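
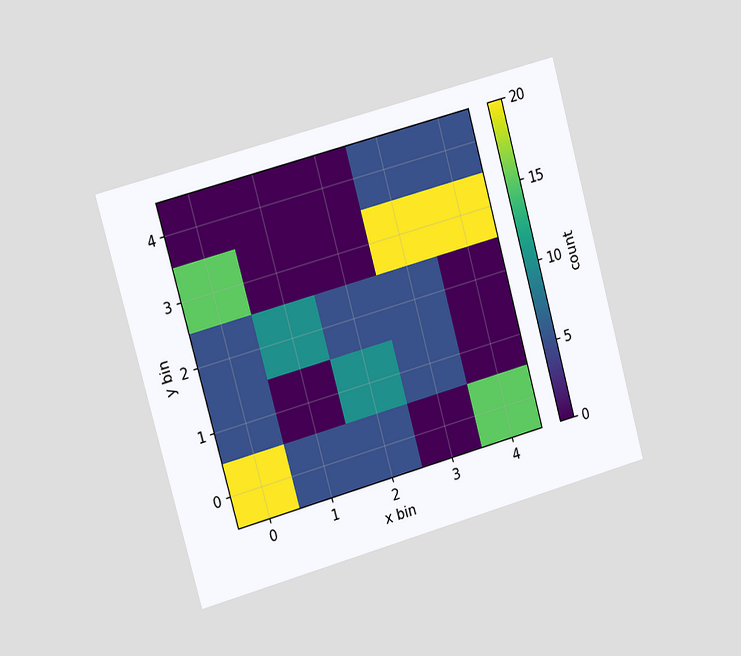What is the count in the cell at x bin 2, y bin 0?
The chart is tilted about 15° counter-clockwise and viewed slightly from the left. Matching the cell (2, 0) against the colorbar gives 5.

5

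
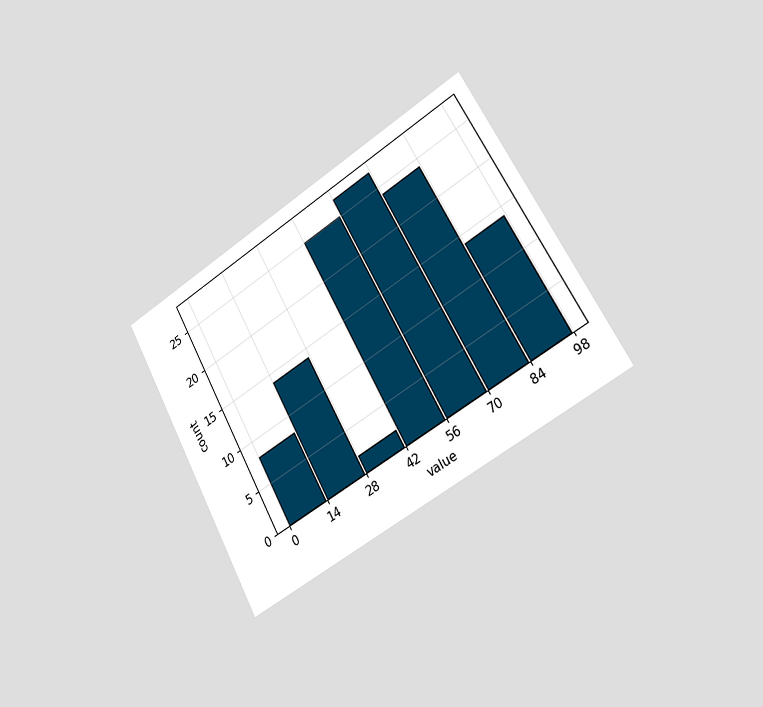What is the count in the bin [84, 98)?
14

The chart is tilted about 29° counter-clockwise and viewed slightly from the right. The [84, 98) bin has height 14.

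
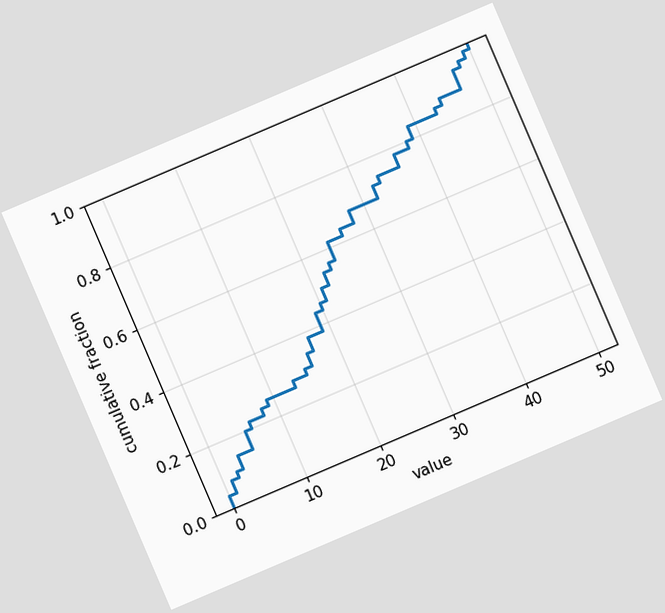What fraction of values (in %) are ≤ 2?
10%

The chart is tilted about 23° counter-clockwise. At x=2 the ECDF step is at 10%.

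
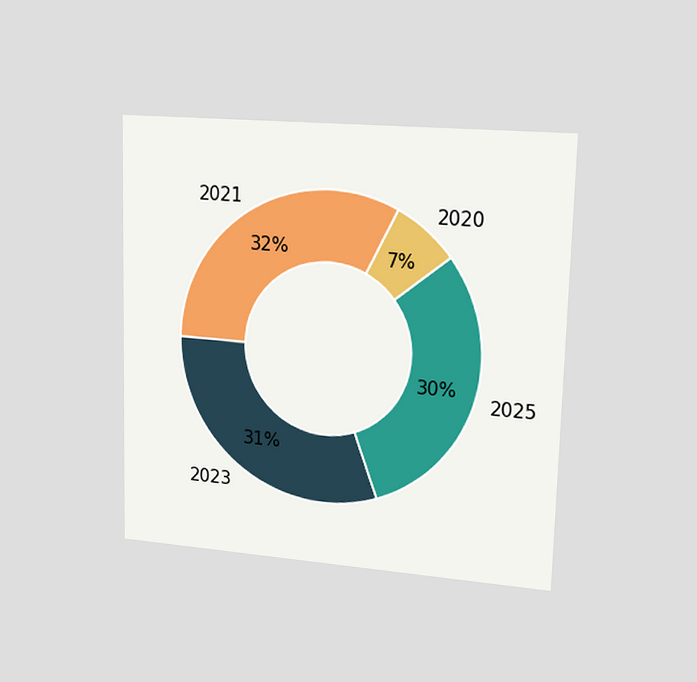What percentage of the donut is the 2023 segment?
31%

The chart is viewed slightly from the right. The 2023 segment takes up 31% of the ring.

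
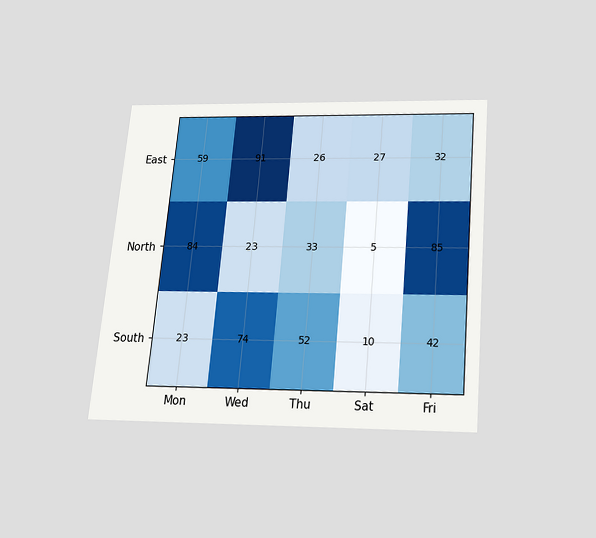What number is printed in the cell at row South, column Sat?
10

The chart is tilted about 5° clockwise and viewed slightly from below. The (South, Sat) cell reads 10.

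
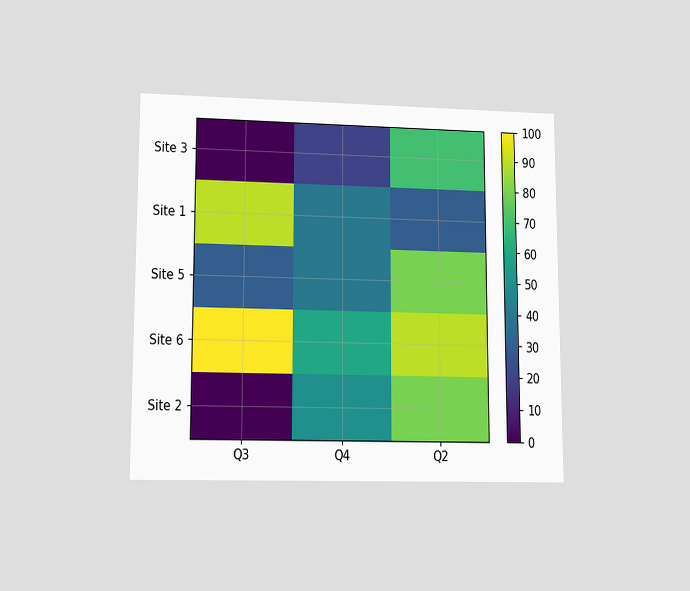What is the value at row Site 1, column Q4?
The chart is viewed at a slight angle. Matching cell (Site 1, Q4) against the colorbar gives 40.

40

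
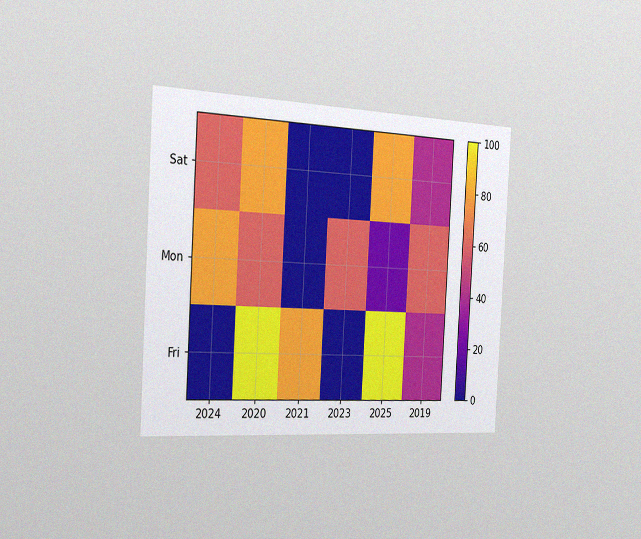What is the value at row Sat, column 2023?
0

The chart is tilted about 3° clockwise and viewed slightly from the left, with some photo noise. Matching cell (Sat, 2023) against the colorbar gives 0.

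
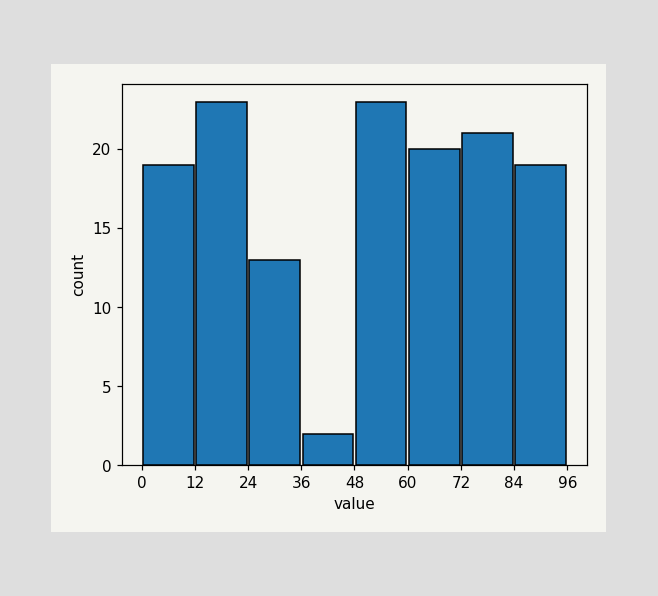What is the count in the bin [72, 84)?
The [72, 84) bin has height 21.

21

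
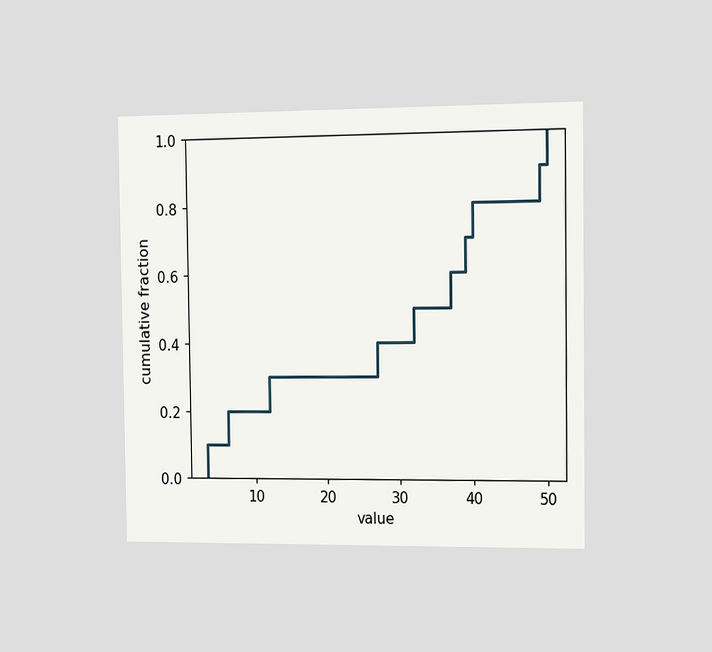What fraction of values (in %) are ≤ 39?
70%

The chart is viewed slightly from the right. At x=39 the ECDF step is at 70%.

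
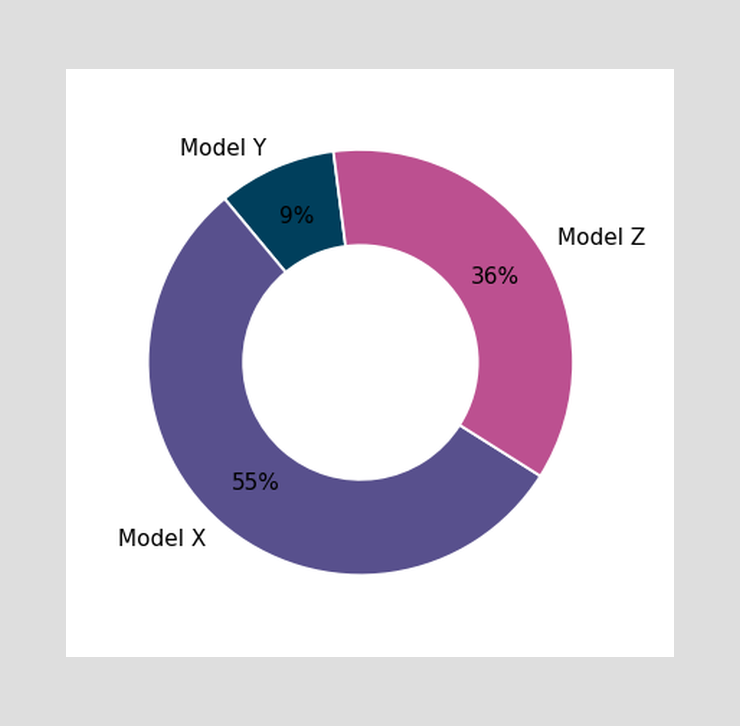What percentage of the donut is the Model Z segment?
36%

The Model Z segment takes up 36% of the ring.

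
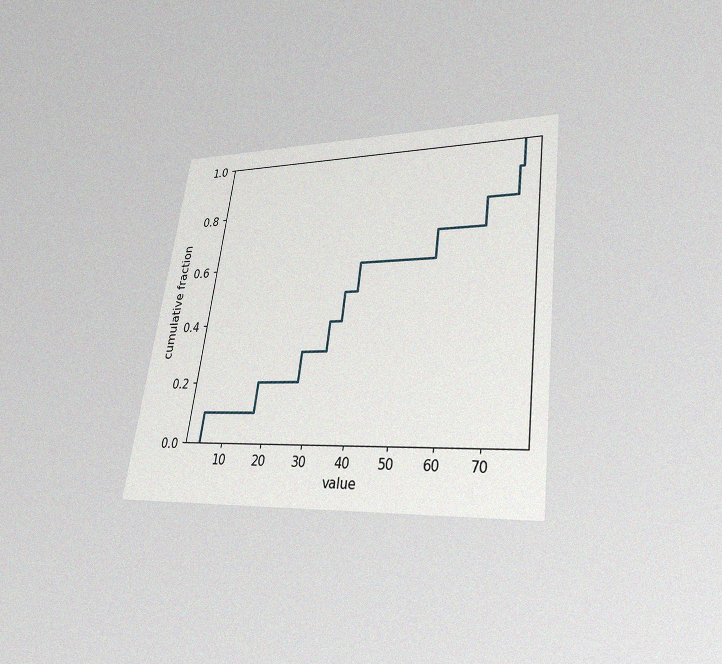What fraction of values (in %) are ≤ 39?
60%

The chart is tilted about 8° clockwise and viewed slightly from below, with some photo noise. At x=39 the ECDF step is at 60%.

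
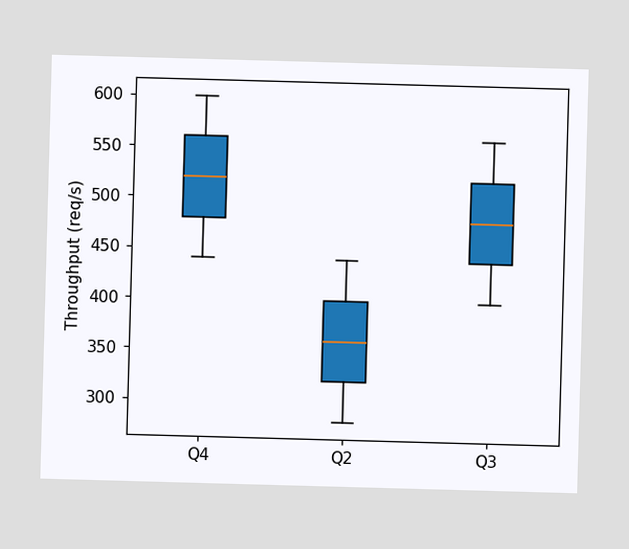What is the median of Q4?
The median line in the Q4 box sits at 520req/s.

520req/s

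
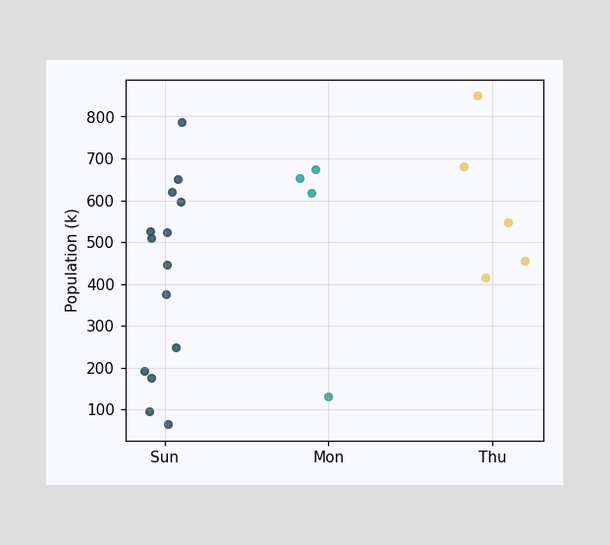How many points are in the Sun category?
Counting the markers in the Sun column gives 14.

14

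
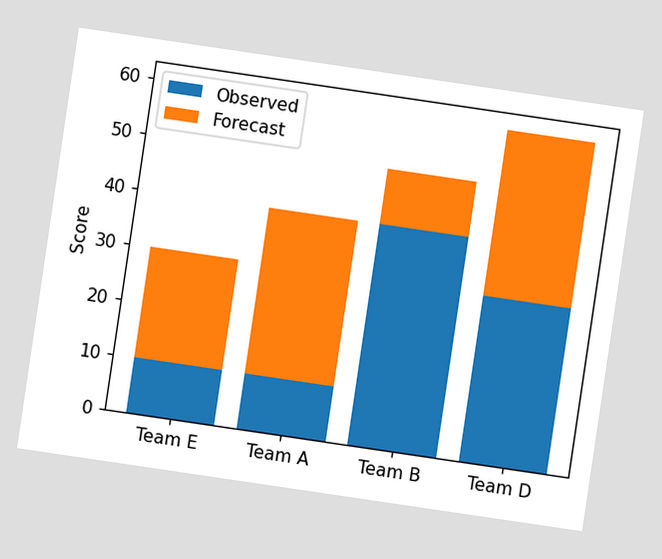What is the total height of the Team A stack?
40

The chart is tilted about 8° clockwise. The Team A stack's top reaches 40 on the y-axis.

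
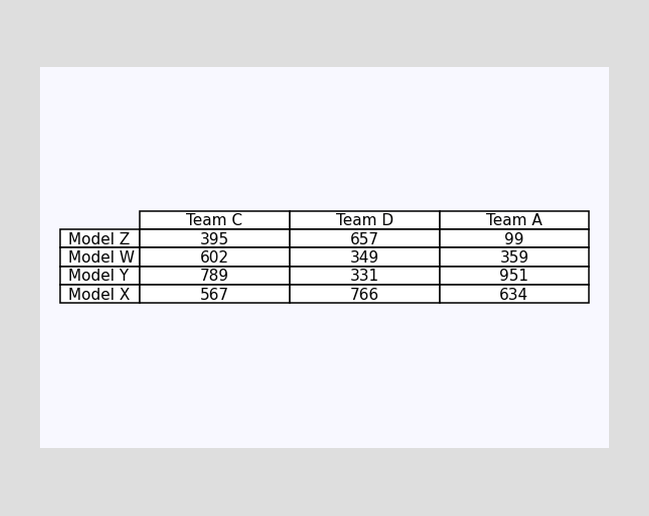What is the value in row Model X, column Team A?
634

The (Model X, Team A) cell reads 634.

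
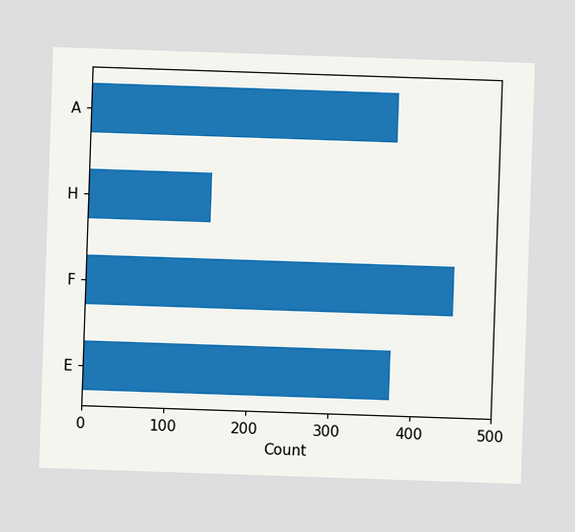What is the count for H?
150

Reading along the chart's x-axis, the H bar reaches 150.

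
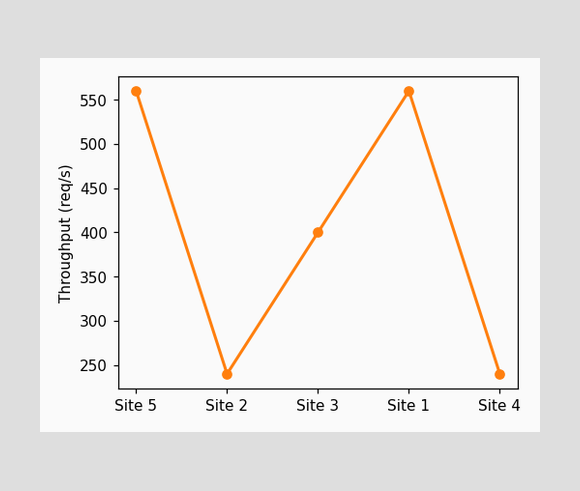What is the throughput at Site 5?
560req/s

At Site 5, the line is at 560req/s.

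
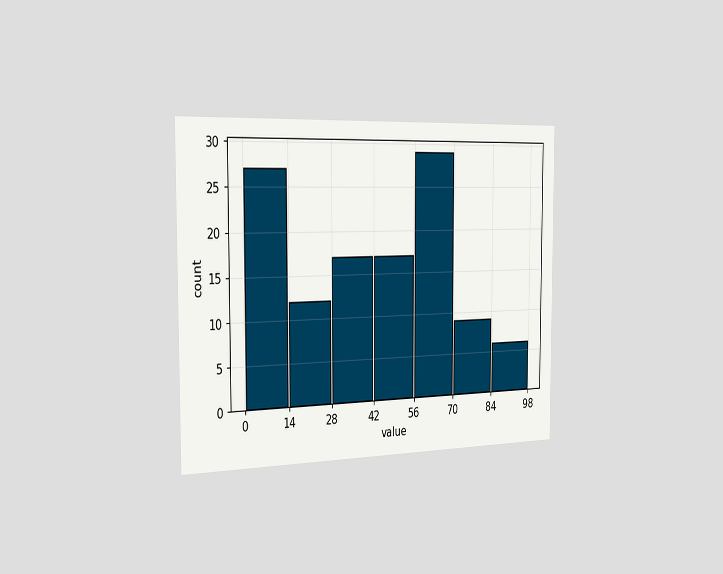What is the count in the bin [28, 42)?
The chart is viewed slightly from the left. The [28, 42) bin has height 17.

17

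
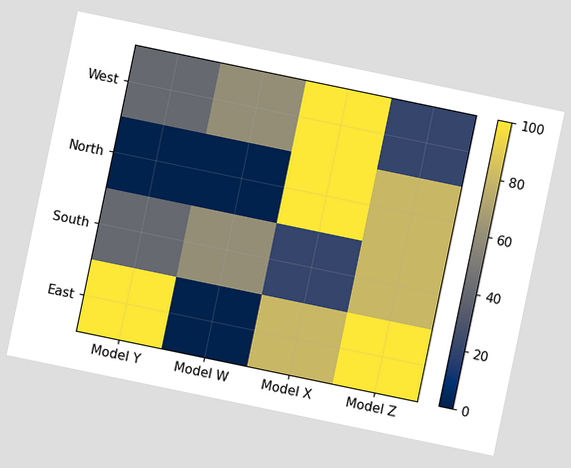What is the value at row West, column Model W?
The chart is tilted about 12° clockwise. Matching cell (West, Model W) against the colorbar gives 60.

60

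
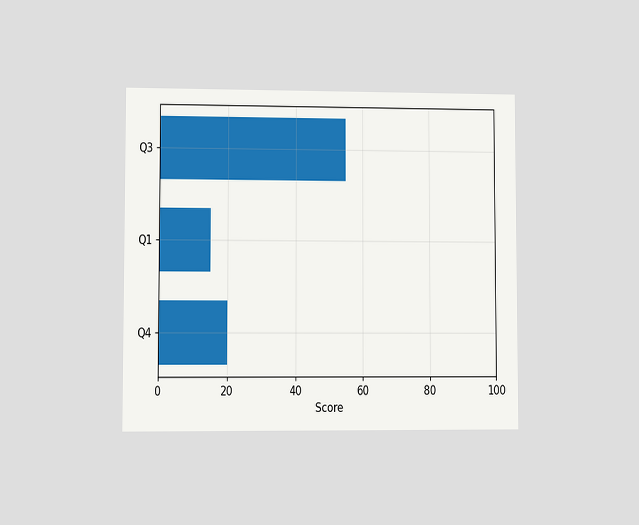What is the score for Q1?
15

The chart is viewed at a slight angle. Reading along the chart's x-axis, the Q1 bar reaches 15.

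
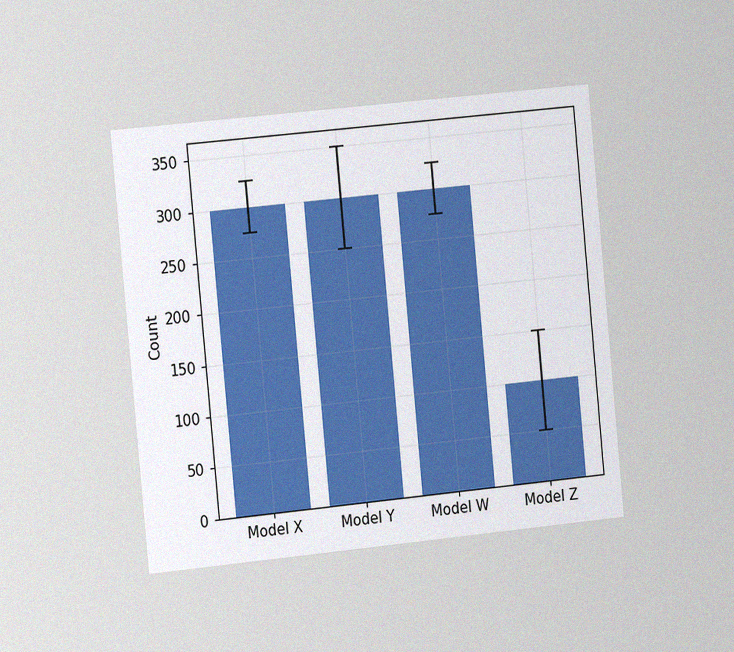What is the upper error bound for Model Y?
350

The chart is tilted about 5° counter-clockwise and viewed slightly from the left, with some photo noise. The Model Y bar's upper whisker reaches 350.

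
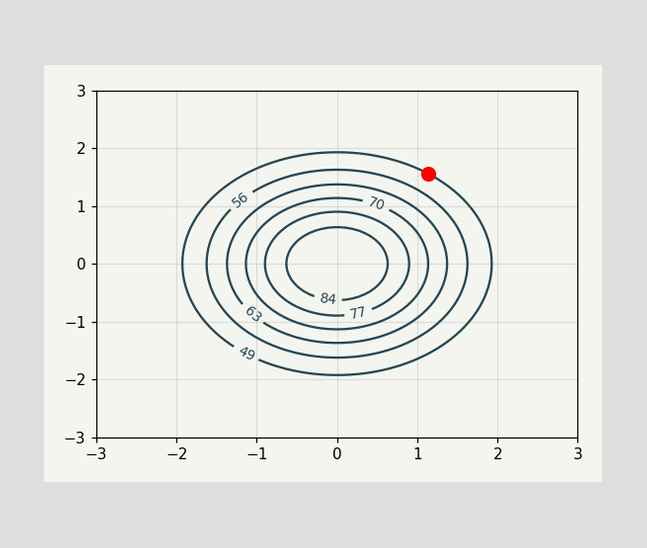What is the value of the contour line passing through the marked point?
The marked point sits on the contour labelled 49.

49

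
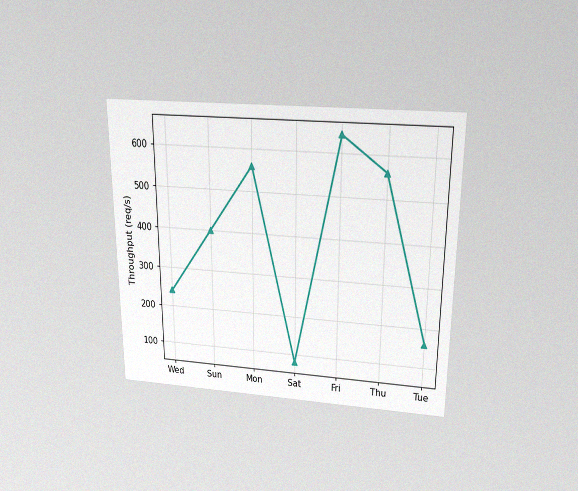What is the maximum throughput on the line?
The chart is viewed slightly from above, with some photo noise. The highest point is at Fri, and reading across to the y-axis gives 640req/s.

640req/s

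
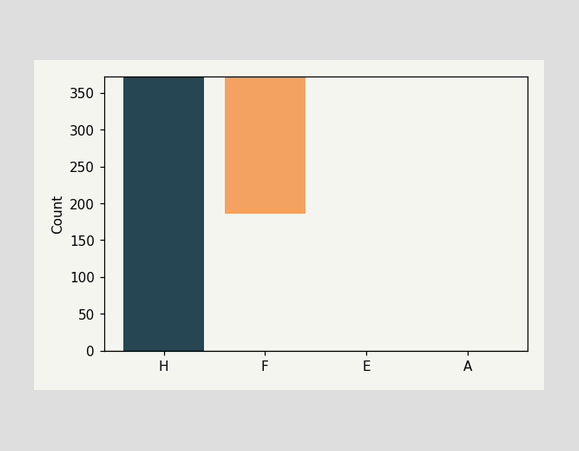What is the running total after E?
After E the running total reaches 186.

186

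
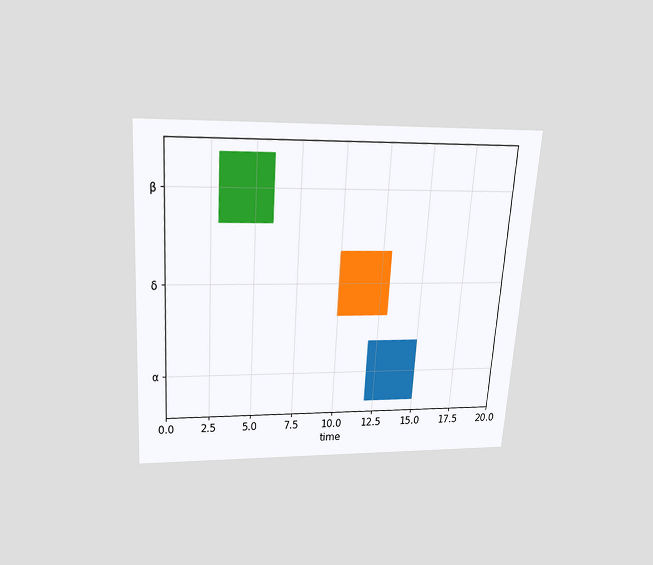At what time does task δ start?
10

The chart is tilted about 4° clockwise and viewed slightly from above. The δ bar begins at t=10.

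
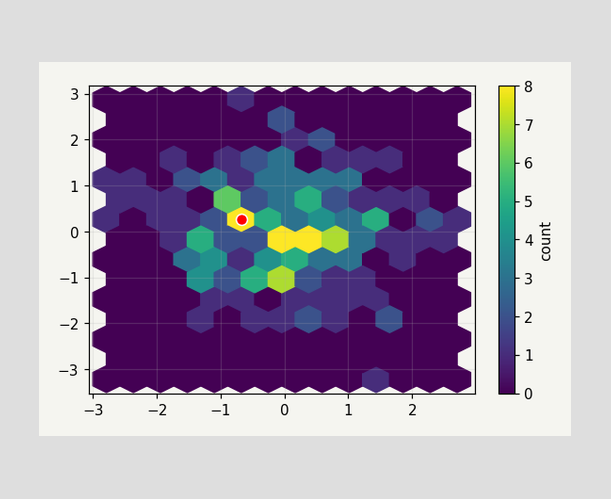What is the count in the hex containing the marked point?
The marked hex reads 8 on the colorbar.

8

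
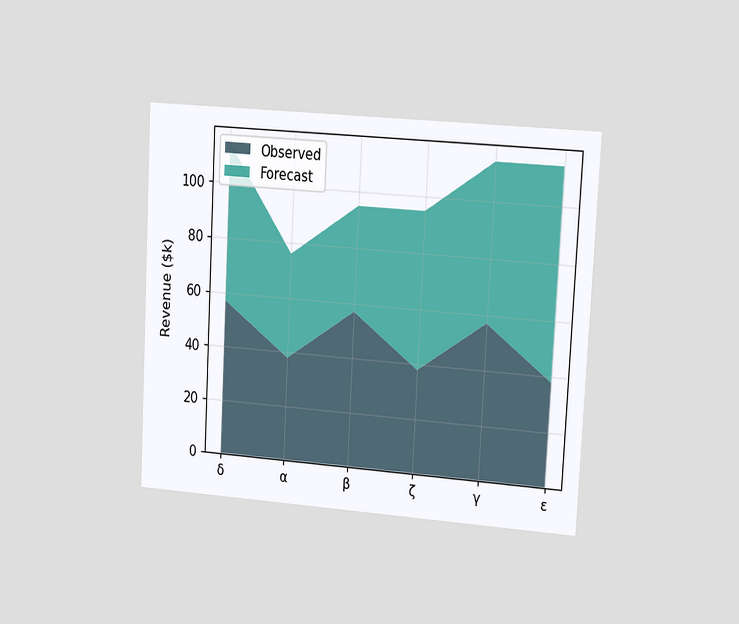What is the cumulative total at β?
$95k

The chart is tilted about 3° clockwise and viewed slightly from the right. The stacked total at β reaches $95k.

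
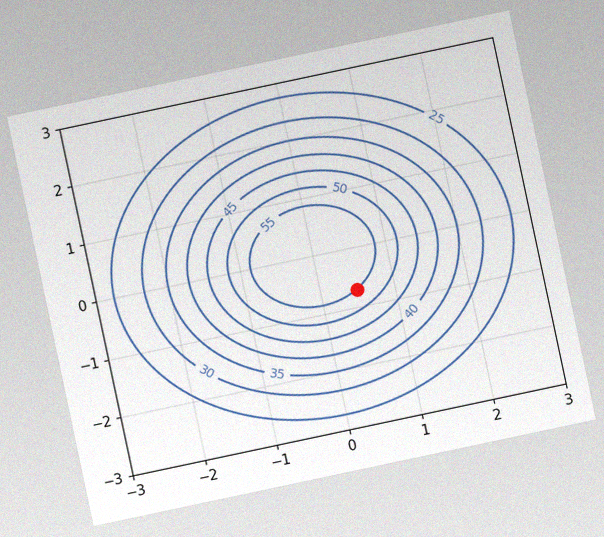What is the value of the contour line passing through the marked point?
55

The chart is tilted about 12° counter-clockwise, with some photo noise. The marked point sits on the contour labelled 55.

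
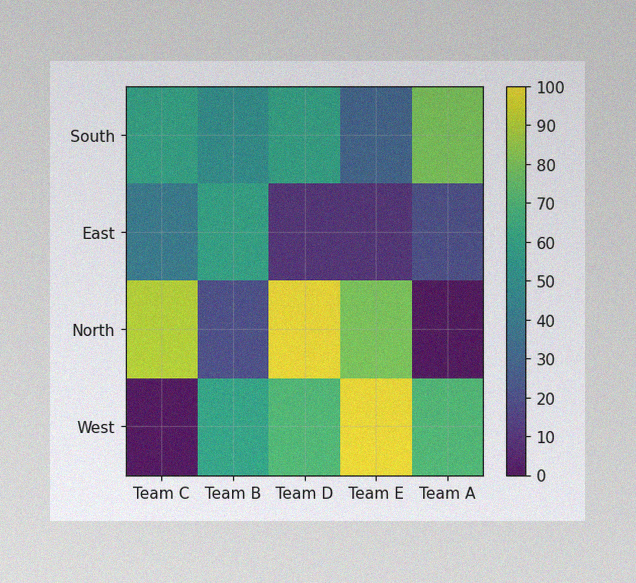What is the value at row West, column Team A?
The image has some photo noise and uneven lighting. Matching cell (West, Team A) against the colorbar gives 70.

70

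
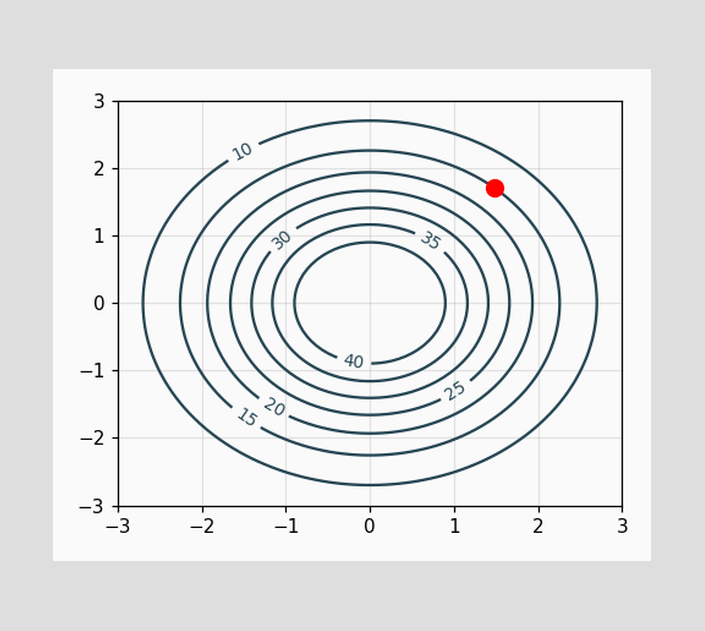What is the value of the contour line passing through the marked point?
The marked point sits on the contour labelled 15.

15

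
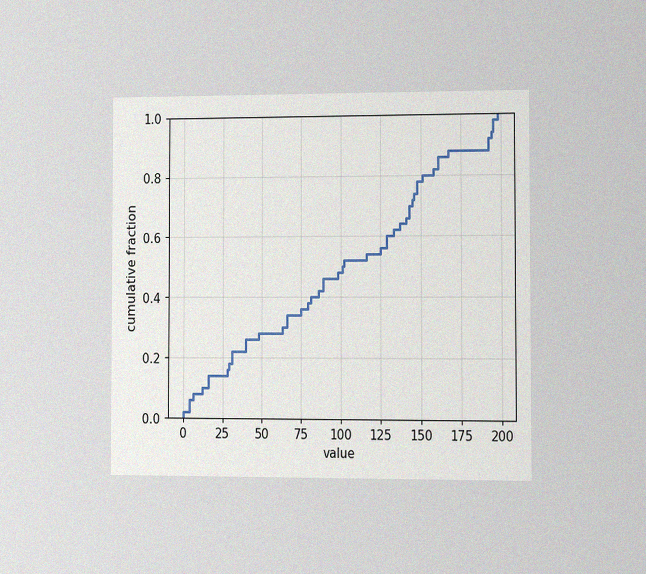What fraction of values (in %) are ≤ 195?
The chart is viewed at a slight angle, with some photo noise. At x=195 the ECDF step is at 98%.

98%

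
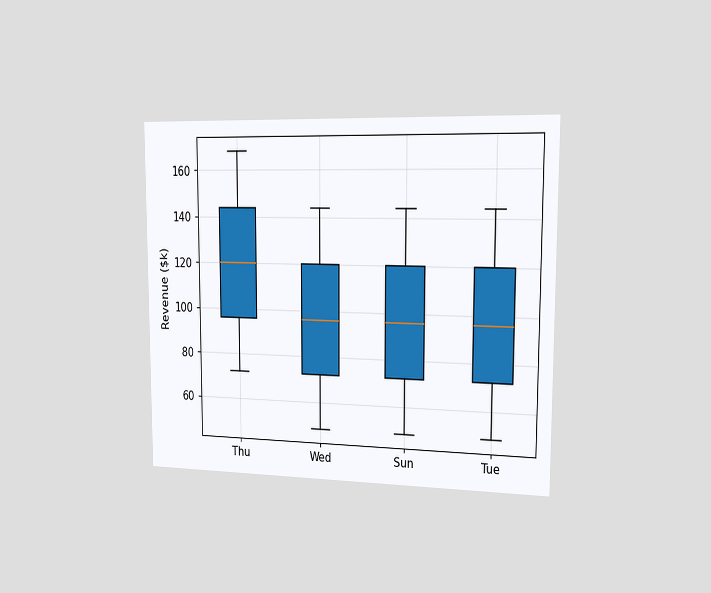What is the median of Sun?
$96k

The chart is viewed slightly from the right. The median line in the Sun box sits at $96k.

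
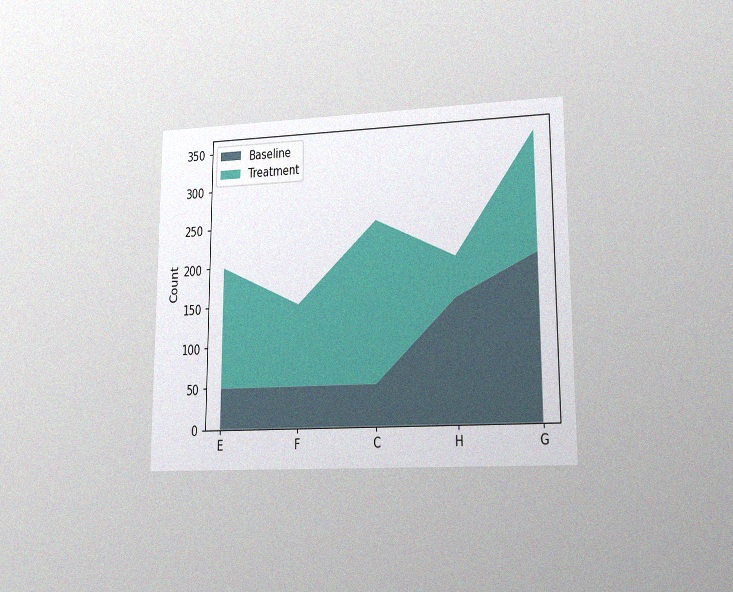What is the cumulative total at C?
The chart is viewed at a slight angle, with some photo noise. The stacked total at C reaches 250.

250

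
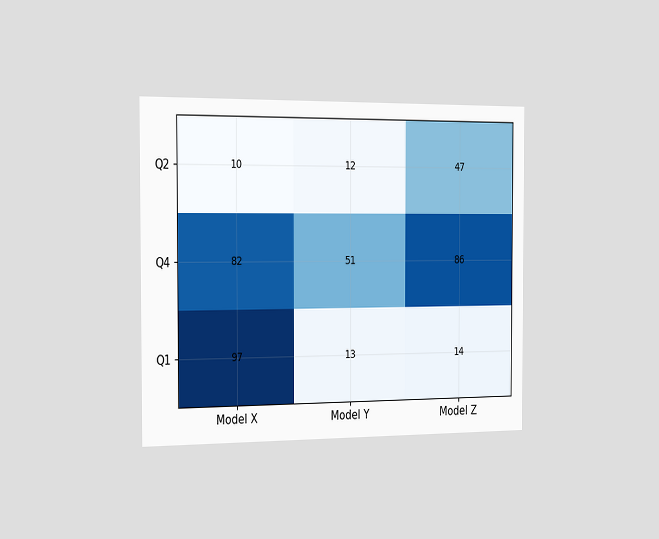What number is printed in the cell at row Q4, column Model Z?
86

The chart is viewed slightly from the left. The (Q4, Model Z) cell reads 86.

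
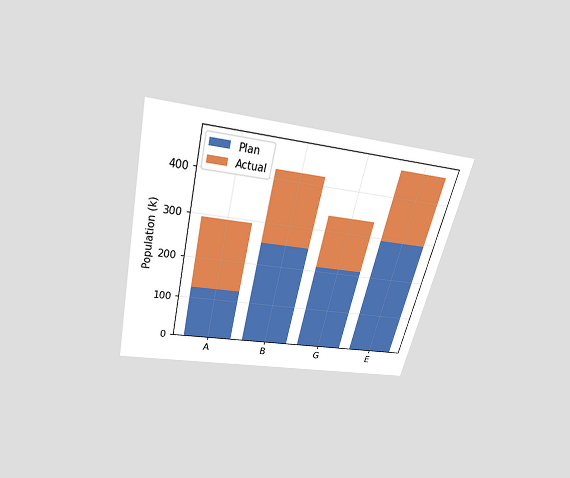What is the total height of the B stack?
The chart is tilted about 14° clockwise and viewed slightly from above. The B stack's top reaches 420k on the y-axis.

420k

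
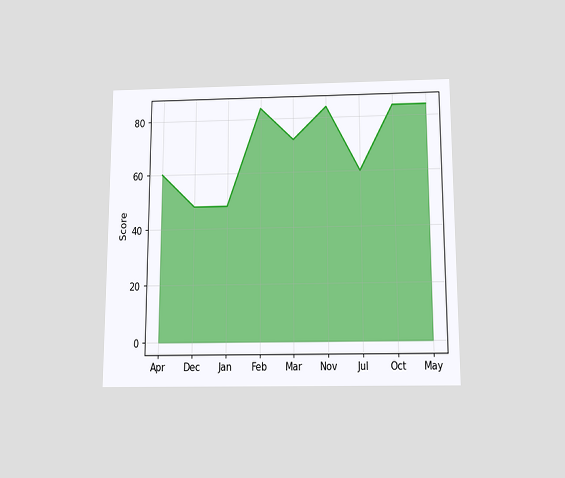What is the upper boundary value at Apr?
60

The chart is viewed slightly from below. At Apr the upper boundary is at 60.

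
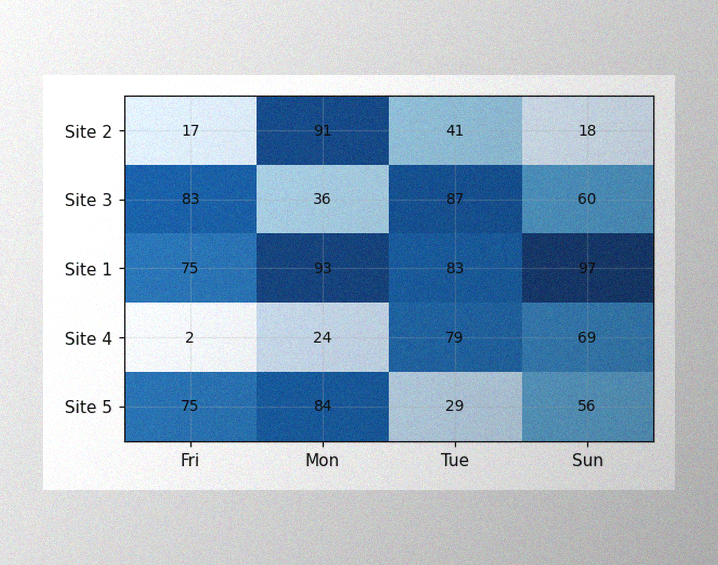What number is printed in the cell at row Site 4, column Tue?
The image has some photo noise and uneven lighting. The (Site 4, Tue) cell reads 79.

79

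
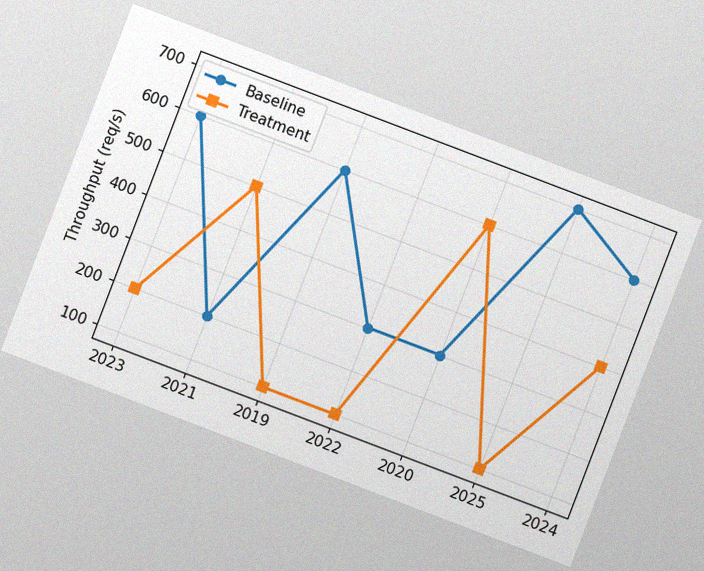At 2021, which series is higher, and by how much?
The chart is tilted about 21° clockwise, with some photo noise. At 2021, Treatment sits above the other line by 300req/s.

Treatment, by 300req/s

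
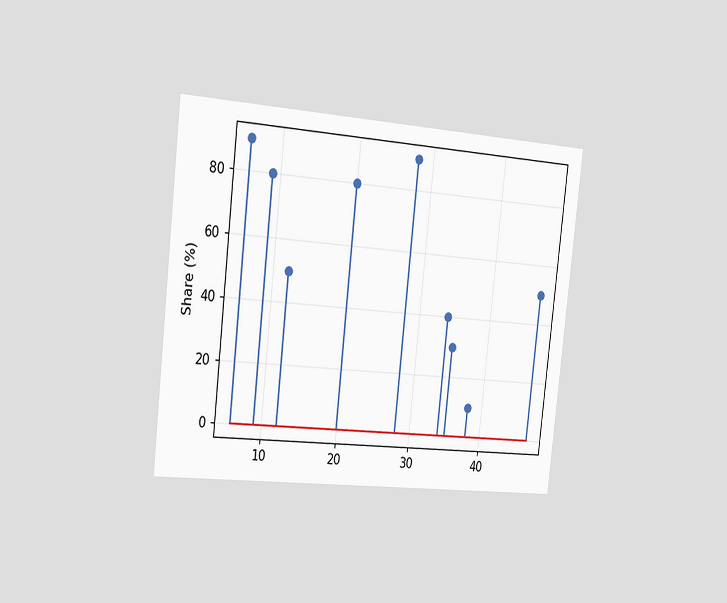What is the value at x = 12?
The chart is tilted about 6° clockwise and viewed slightly from the left. The stem at x=12 reaches 50%.

50%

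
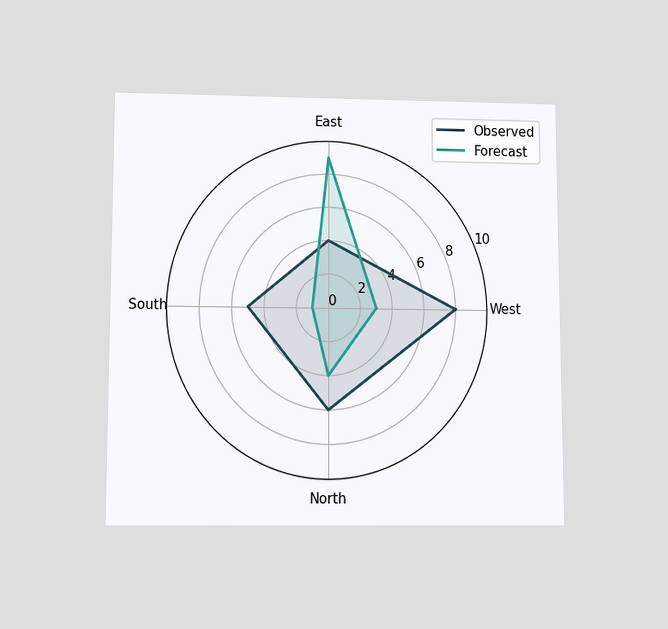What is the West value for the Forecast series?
3

The chart is viewed slightly from below. On the West axis, Forecast reaches 3.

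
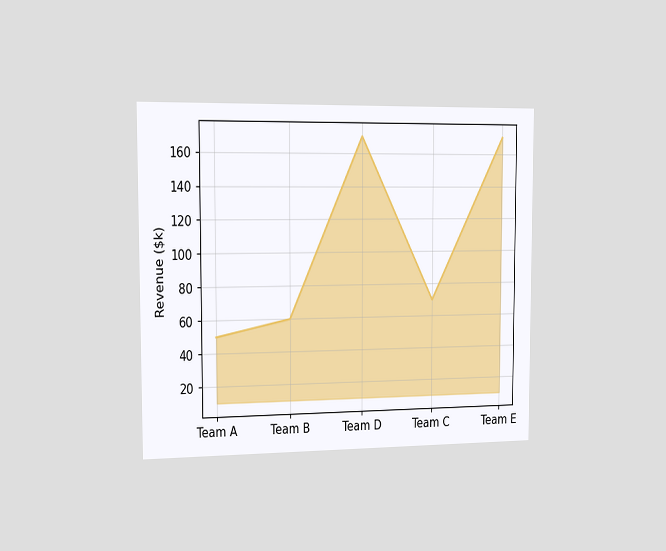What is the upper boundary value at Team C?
$70k

The chart is viewed slightly from the left. At Team C the upper boundary is at $70k.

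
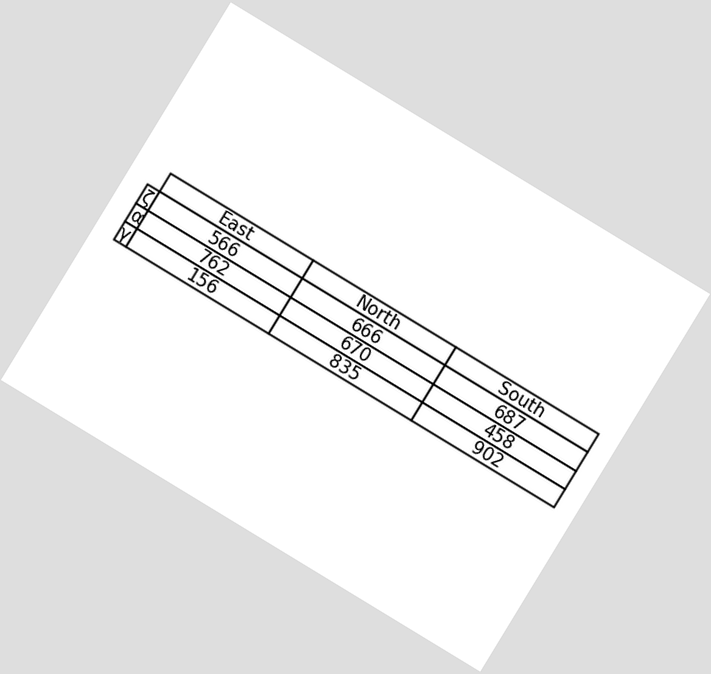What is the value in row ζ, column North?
The chart is tilted about 31° clockwise. The (ζ, North) cell reads 666.

666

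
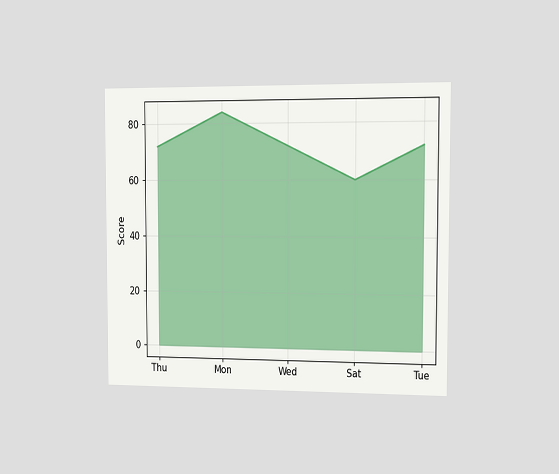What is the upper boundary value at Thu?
The chart is viewed slightly from the right. At Thu the upper boundary is at 72.

72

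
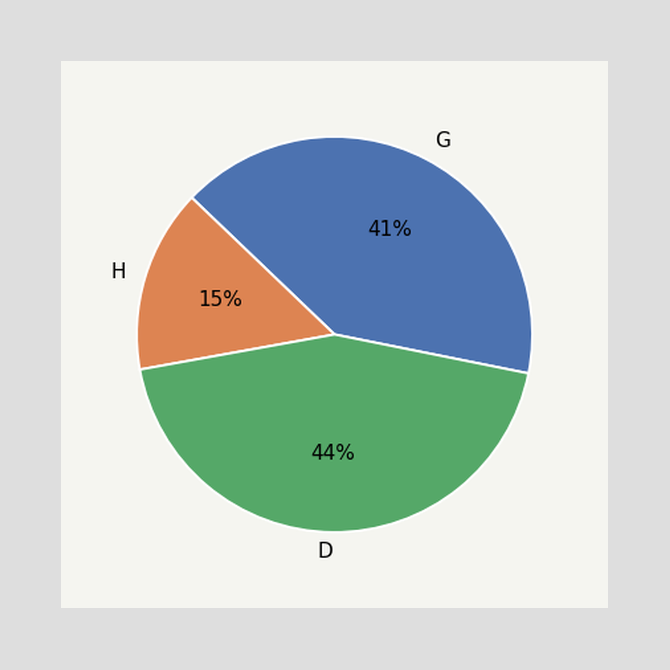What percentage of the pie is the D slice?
The D slice takes up 44% of the pie.

44%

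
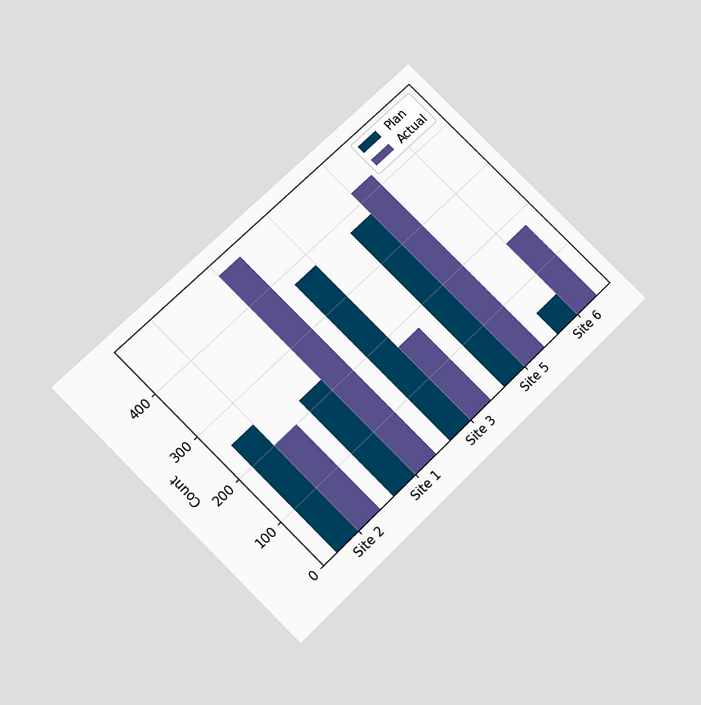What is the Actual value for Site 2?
The chart is tilted about 45° counter-clockwise and viewed slightly from below. The Actual bar at Site 2 reaches 200 on the y-axis.

200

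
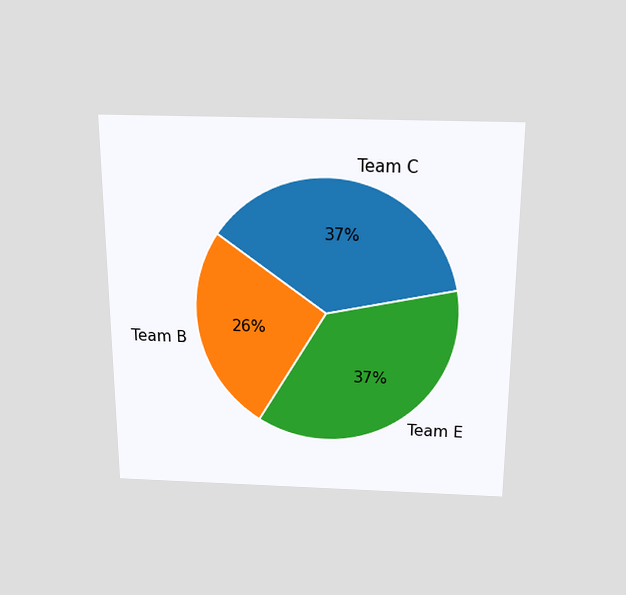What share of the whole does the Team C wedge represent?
37%

The chart is viewed slightly from above. The Team C slice takes up 37% of the pie.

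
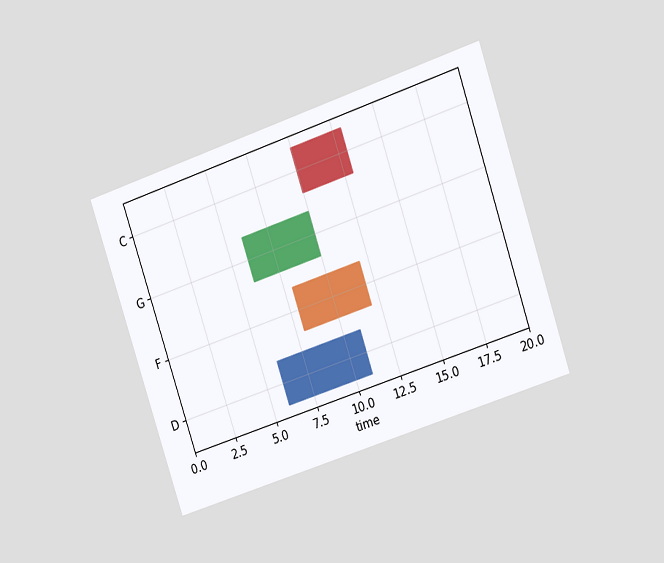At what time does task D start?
6

The chart is tilted about 18° counter-clockwise and viewed at a slight angle. The D bar begins at t=6.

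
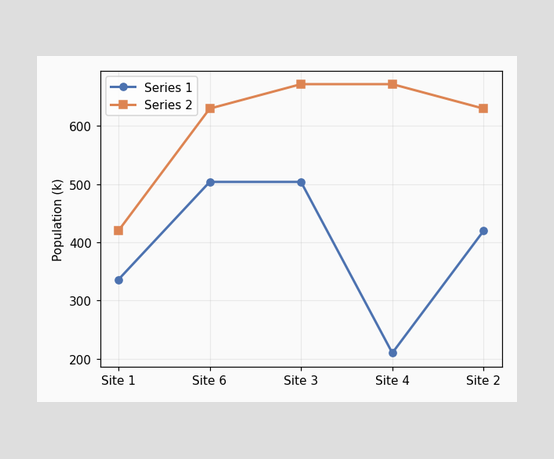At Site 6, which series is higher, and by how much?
Series 2, by 126k

At Site 6, Series 2 sits above the other line by 126k.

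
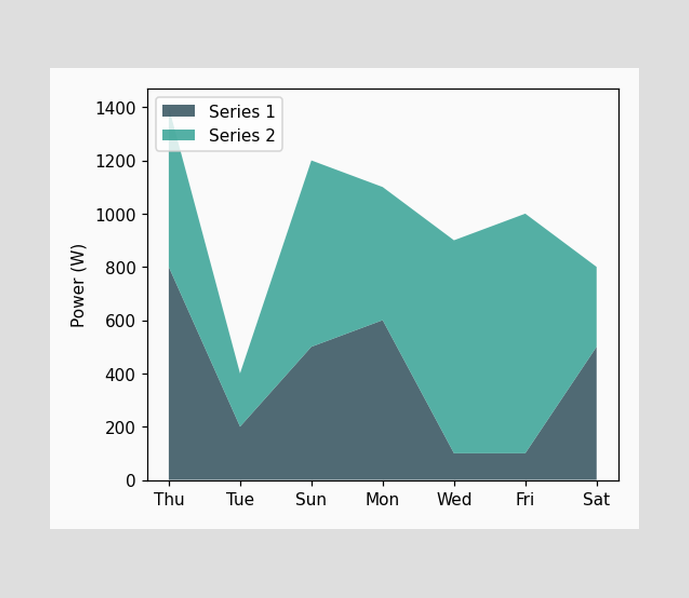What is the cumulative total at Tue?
400W

The stacked total at Tue reaches 400W.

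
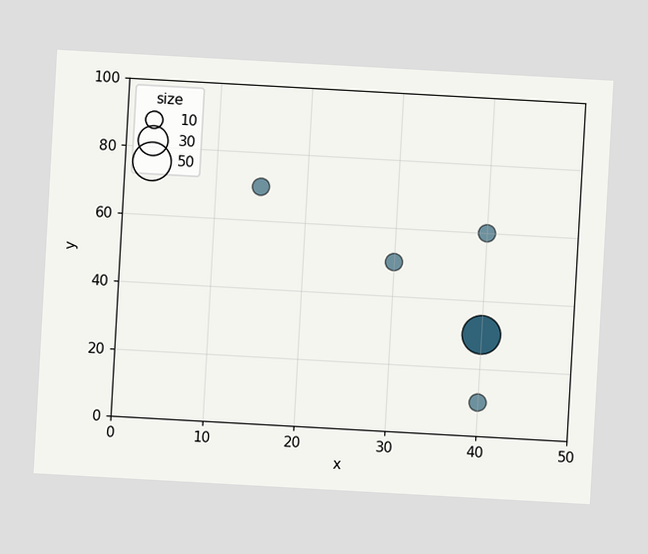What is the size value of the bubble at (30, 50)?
The chart is tilted about 3° clockwise. Matching the bubble at (30, 50) against the size legend gives 10.

10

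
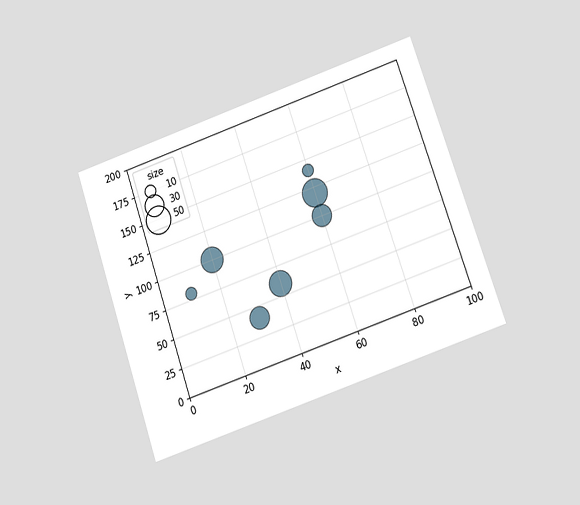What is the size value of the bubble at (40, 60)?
The chart is tilted about 19° counter-clockwise and viewed at a slight angle. Matching the bubble at (40, 60) against the size legend gives 40.

40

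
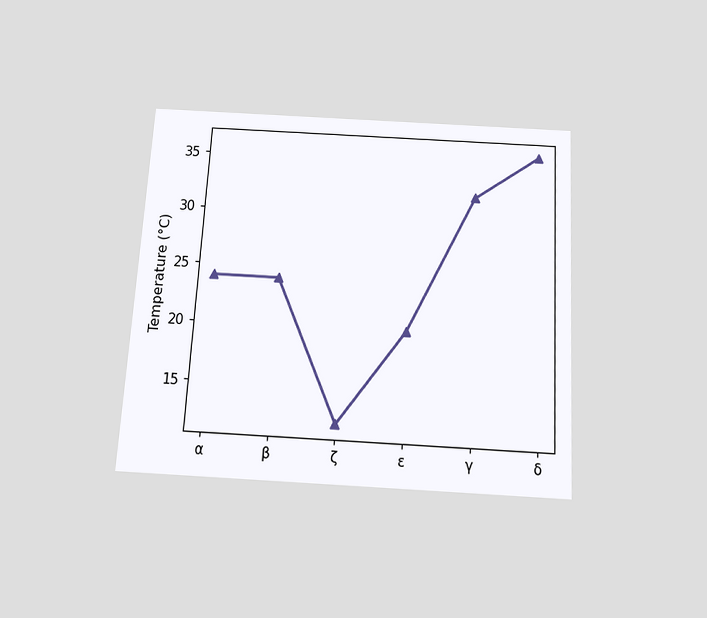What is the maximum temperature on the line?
The chart is tilted about 3° clockwise and viewed slightly from below. The highest point is at δ, and reading across to the y-axis gives 36°C.

36°C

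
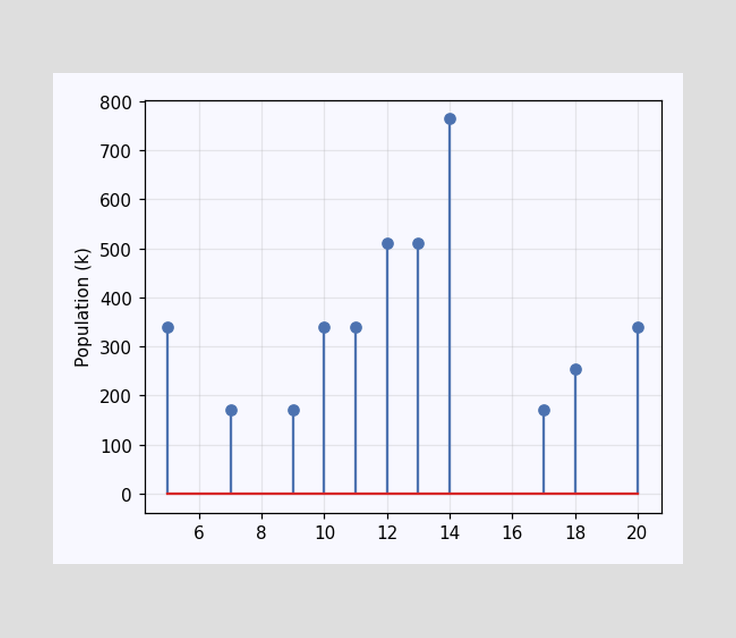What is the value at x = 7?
The stem at x=7 reaches 170k.

170k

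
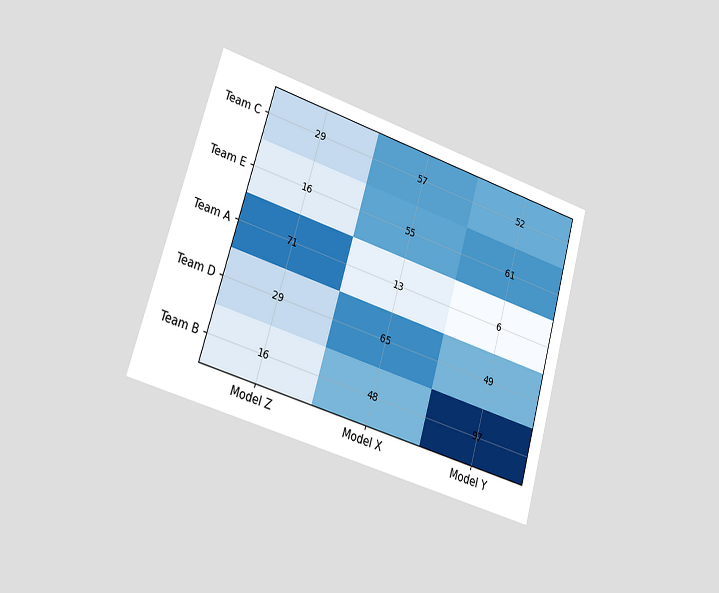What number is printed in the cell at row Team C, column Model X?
57

The chart is tilted about 16° clockwise and viewed slightly from the left. The (Team C, Model X) cell reads 57.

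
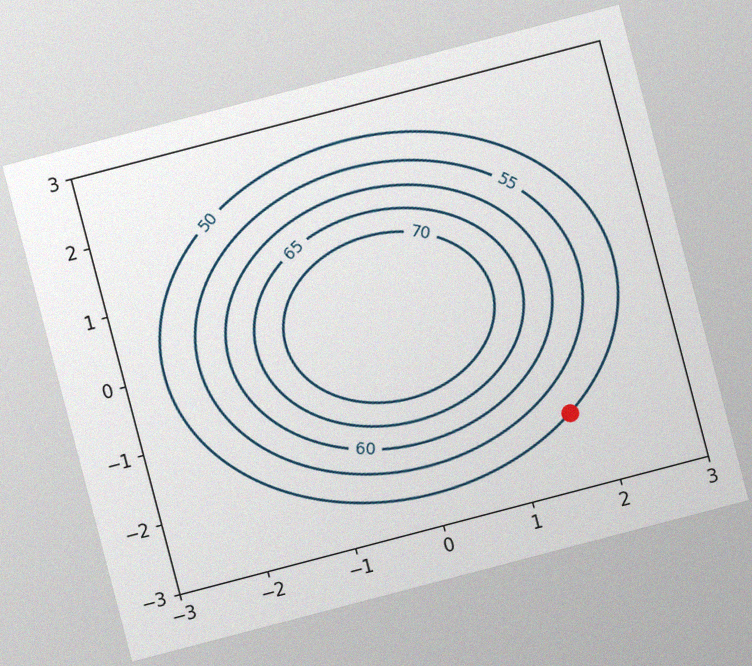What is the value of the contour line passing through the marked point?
50

The chart is tilted about 15° counter-clockwise, with some photo noise. The marked point sits on the contour labelled 50.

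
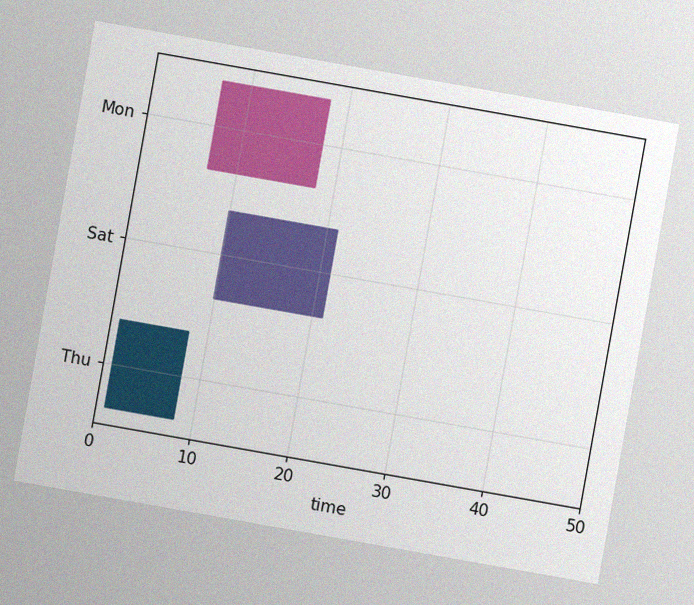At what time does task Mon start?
The chart is tilted about 10° clockwise, with some photo noise. The Mon bar begins at t=7.

7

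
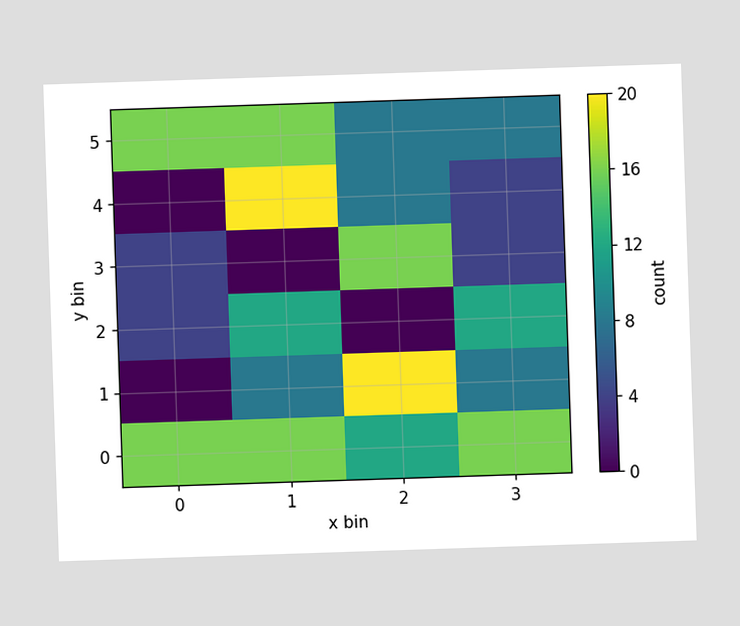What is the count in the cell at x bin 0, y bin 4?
0

Matching the cell (0, 4) against the colorbar gives 0.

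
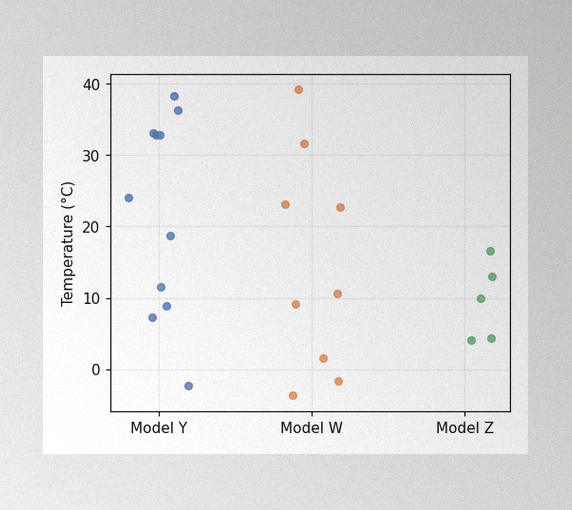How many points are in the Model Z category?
5

The image has some photo noise and uneven lighting. Counting the markers in the Model Z column gives 5.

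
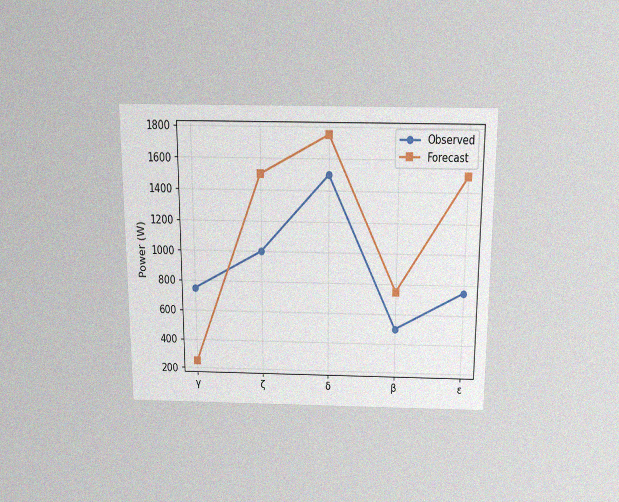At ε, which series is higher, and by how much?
Forecast, by 750W

The chart is viewed slightly from above, with some photo noise. At ε, Forecast sits above the other line by 750W.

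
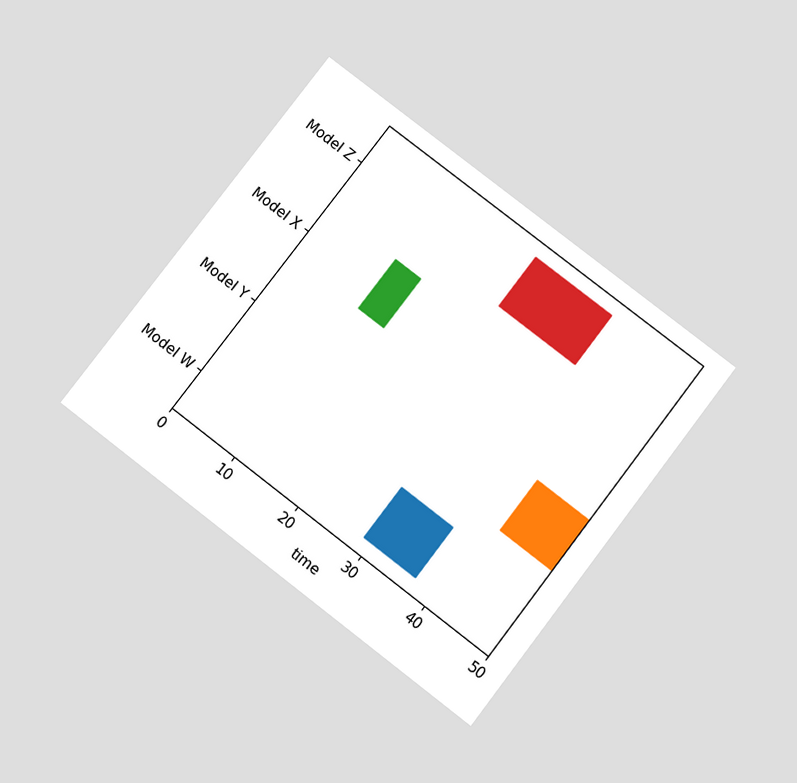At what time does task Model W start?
29

The chart is tilted about 37° clockwise and viewed slightly from below. The Model W bar begins at t=29.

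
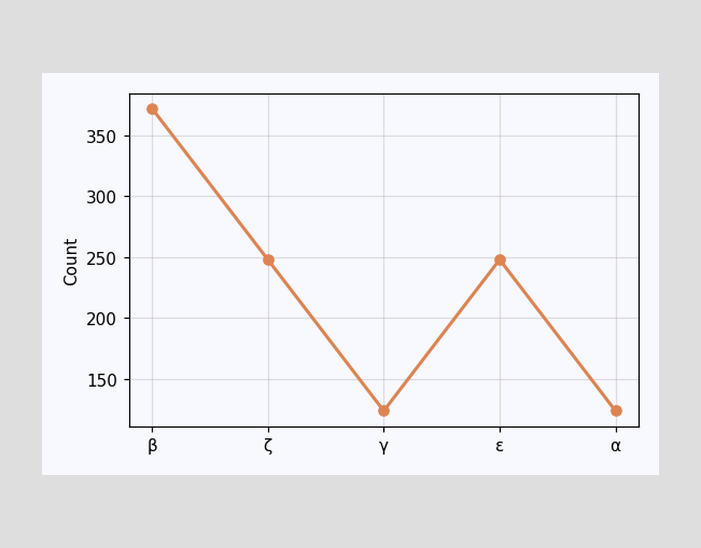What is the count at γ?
124

At γ, the line is at 124.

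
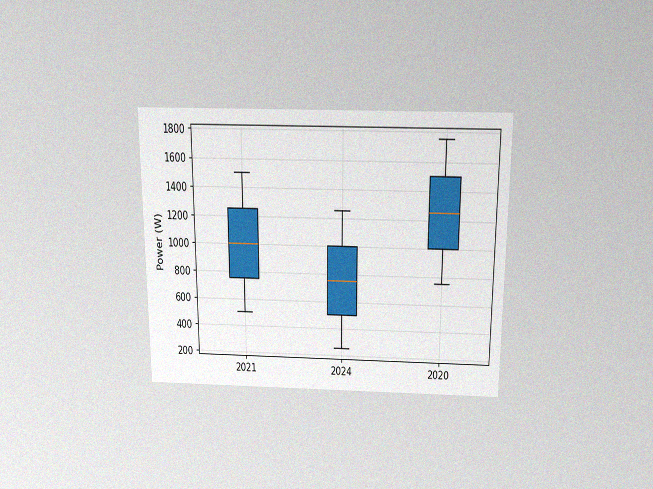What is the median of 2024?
750W

The chart is viewed slightly from above, with some photo noise. The median line in the 2024 box sits at 750W.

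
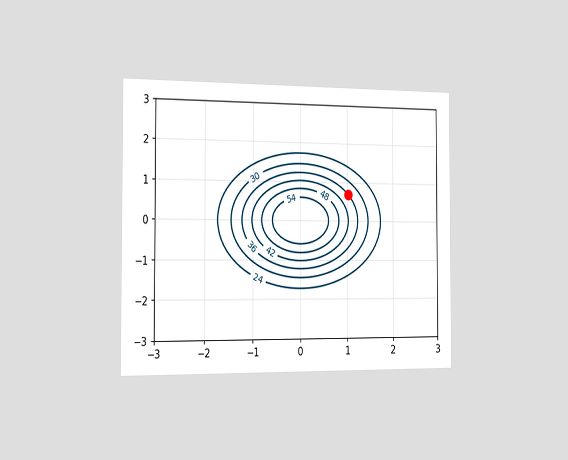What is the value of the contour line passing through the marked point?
36

The chart is viewed slightly from the left. The marked point sits on the contour labelled 36.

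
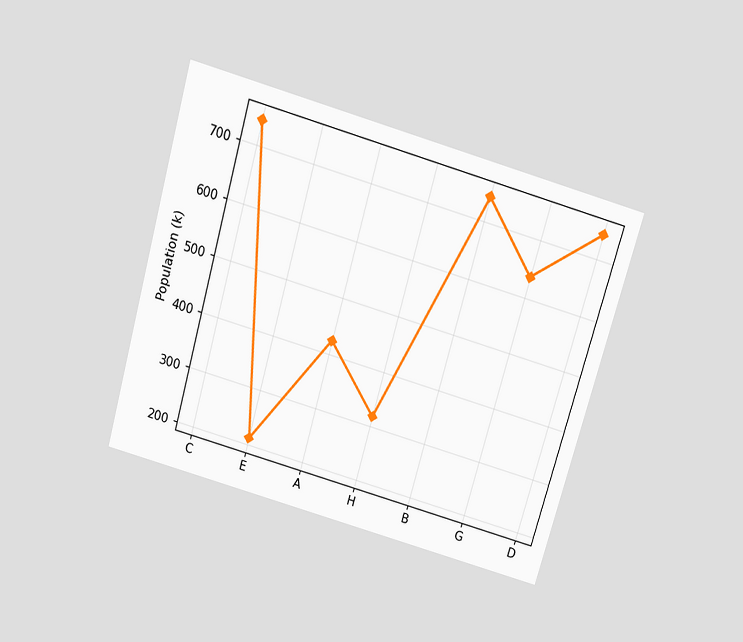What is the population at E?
The chart is tilted about 16° clockwise and viewed slightly from above. At E, the line is at 212k.

212k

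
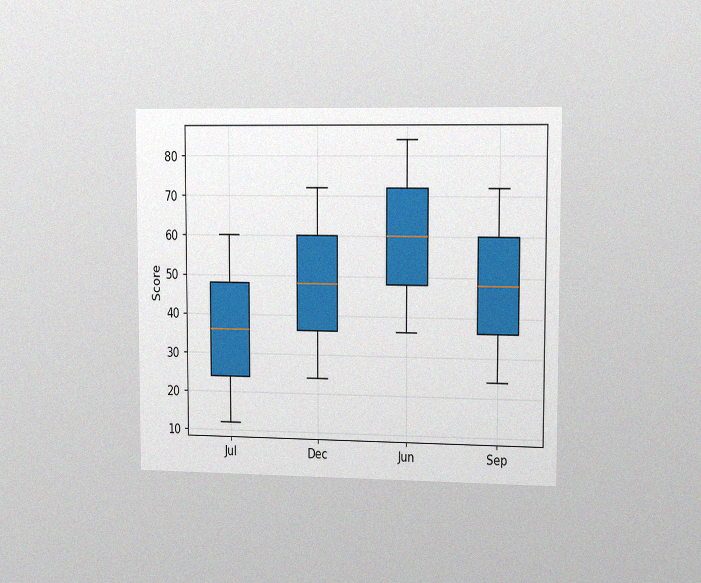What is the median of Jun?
60

The chart is viewed slightly from the right, with some photo noise. The median line in the Jun box sits at 60.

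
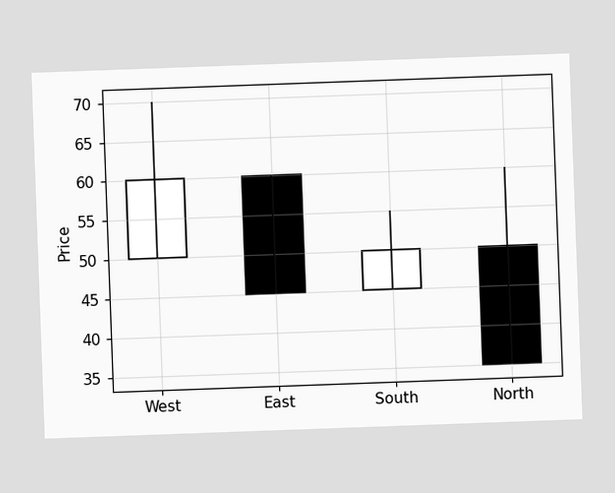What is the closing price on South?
50

The chart is tilted about 2° counter-clockwise. The South candle closes at 50.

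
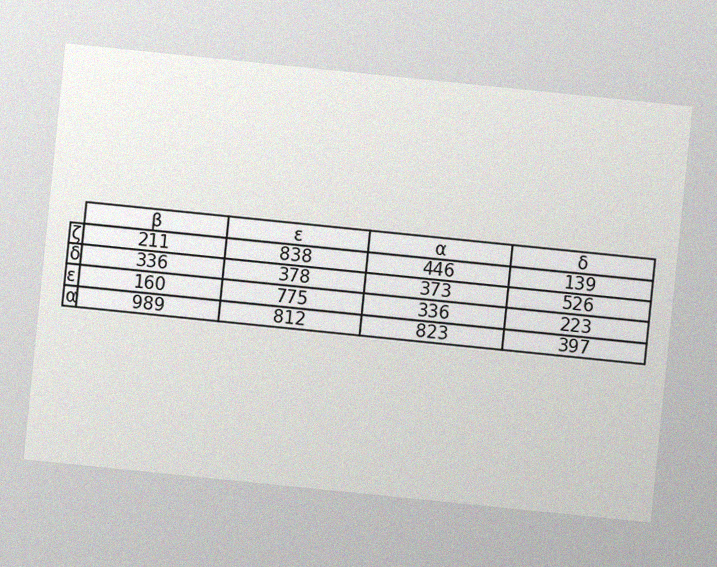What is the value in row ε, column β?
The chart is tilted about 6° clockwise, with some photo noise. The (ε, β) cell reads 160.

160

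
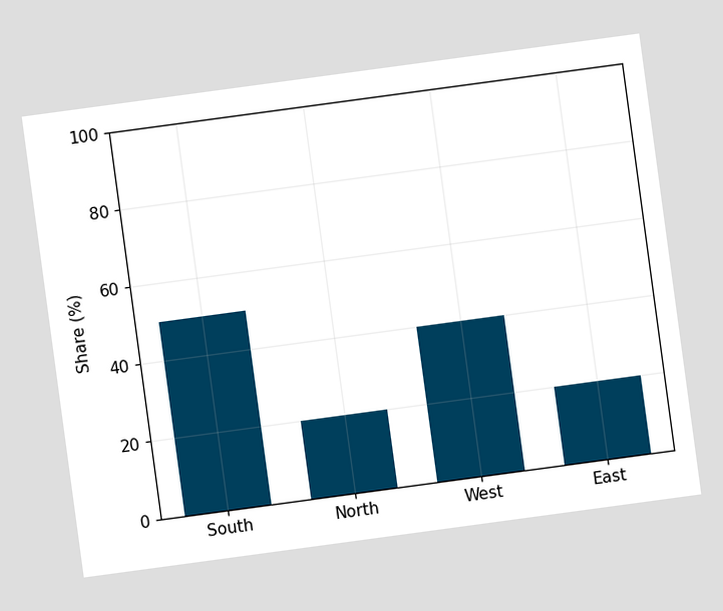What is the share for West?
The chart is tilted about 8° counter-clockwise. Reading along the chart's y-axis, the West bar reaches 40%.

40%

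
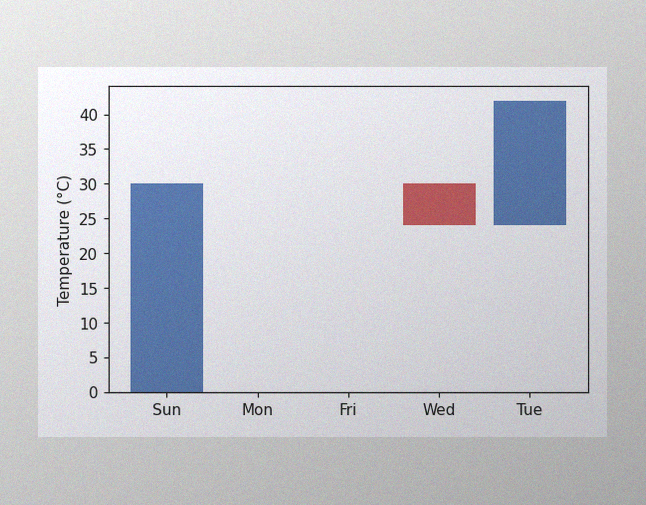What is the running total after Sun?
The image has some photo noise and uneven lighting. After Sun the running total reaches 30°C.

30°C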